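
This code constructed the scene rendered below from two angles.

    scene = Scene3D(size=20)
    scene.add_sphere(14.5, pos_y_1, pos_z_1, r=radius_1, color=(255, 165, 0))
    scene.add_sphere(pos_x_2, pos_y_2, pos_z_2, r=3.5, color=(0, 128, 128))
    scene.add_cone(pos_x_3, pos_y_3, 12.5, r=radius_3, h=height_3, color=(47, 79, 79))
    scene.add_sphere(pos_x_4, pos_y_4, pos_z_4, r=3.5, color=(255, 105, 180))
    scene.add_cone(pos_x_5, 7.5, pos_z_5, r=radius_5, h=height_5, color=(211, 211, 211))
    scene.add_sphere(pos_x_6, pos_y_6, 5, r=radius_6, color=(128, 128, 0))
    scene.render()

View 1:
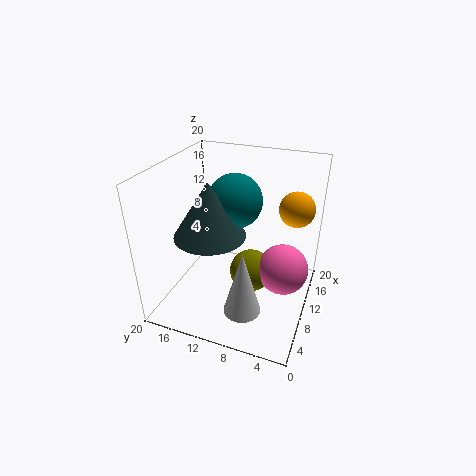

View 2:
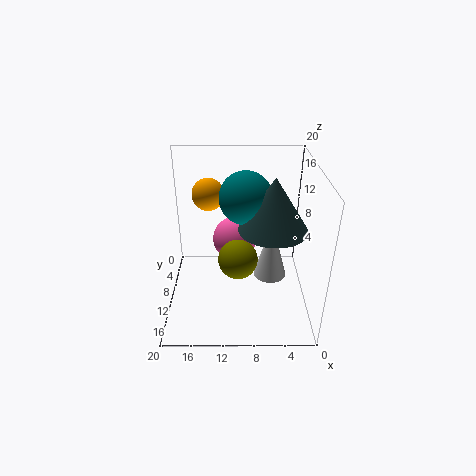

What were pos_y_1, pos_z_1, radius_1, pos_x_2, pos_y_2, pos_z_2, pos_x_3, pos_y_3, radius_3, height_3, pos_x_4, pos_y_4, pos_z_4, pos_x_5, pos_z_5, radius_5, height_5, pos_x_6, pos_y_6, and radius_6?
pos_y_1 = 3
pos_z_1 = 13.5
radius_1 = 2.5
pos_x_2 = 9
pos_y_2 = 10
pos_z_2 = 16
pos_x_3 = 5.5
pos_y_3 = 12
radius_3 = 4.5
height_3 = 7
pos_x_4 = 10.5
pos_y_4 = 3.5
pos_z_4 = 6
pos_x_5 = 5
pos_z_5 = 2
radius_5 = 2.5
height_5 = 9
pos_x_6 = 10
pos_y_6 = 8
radius_6 = 3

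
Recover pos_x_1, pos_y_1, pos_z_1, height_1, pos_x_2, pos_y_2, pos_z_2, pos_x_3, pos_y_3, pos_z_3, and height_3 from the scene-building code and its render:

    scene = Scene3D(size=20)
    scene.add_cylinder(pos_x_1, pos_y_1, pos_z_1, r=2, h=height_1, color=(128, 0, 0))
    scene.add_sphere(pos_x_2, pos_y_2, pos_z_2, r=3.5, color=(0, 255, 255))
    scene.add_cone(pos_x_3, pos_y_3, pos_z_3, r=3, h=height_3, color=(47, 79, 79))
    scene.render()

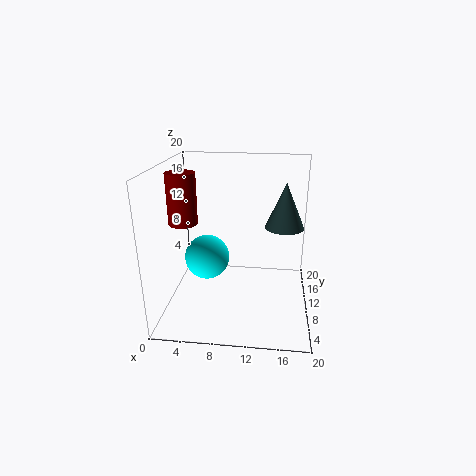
pos_x_1 = 2.5; pos_y_1 = 9.5; pos_z_1 = 12; height_1 = 7; pos_x_2 = 4.5; pos_y_2 = 14.5; pos_z_2 = 4.5; pos_x_3 = 16.5; pos_y_3 = 16; pos_z_3 = 9.5; height_3 = 7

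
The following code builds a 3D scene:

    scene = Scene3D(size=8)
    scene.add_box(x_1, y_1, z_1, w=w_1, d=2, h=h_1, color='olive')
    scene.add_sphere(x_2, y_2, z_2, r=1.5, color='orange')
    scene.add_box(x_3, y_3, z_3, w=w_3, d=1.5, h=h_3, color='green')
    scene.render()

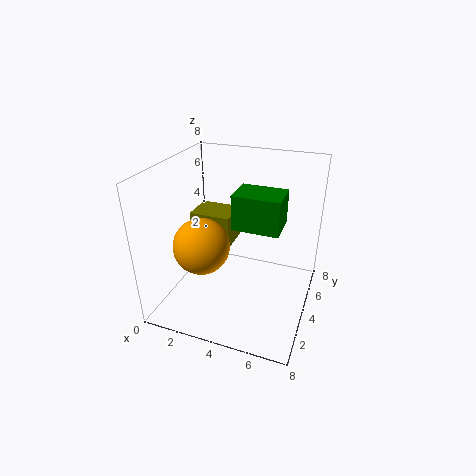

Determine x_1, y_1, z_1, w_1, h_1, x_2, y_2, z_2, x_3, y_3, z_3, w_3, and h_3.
x_1 = 0.5, y_1 = 5, z_1 = 2.5, w_1 = 2.5, h_1 = 2, x_2 = 2.5, y_2 = 2.5, z_2 = 4, x_3 = 5, y_3 = 0.5, z_3 = 6.5, w_3 = 2, h_3 = 1.5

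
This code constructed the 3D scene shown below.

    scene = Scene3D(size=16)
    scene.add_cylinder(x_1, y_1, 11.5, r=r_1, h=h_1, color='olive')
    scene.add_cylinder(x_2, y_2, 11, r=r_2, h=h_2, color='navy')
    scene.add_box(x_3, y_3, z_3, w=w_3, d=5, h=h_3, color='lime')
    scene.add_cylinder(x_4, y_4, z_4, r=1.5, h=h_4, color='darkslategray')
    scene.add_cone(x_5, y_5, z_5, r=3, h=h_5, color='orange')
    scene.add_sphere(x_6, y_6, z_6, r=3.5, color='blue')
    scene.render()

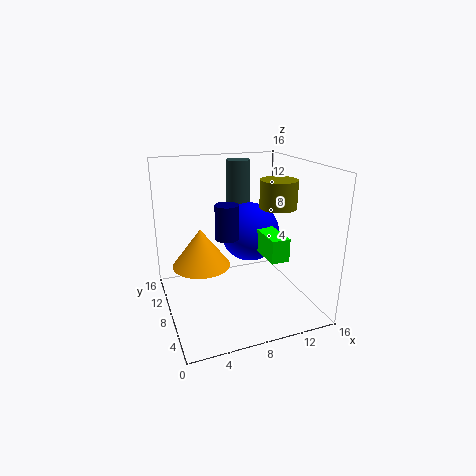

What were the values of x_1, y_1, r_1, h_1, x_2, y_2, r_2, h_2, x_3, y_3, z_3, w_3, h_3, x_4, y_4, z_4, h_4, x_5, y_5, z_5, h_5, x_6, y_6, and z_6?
x_1 = 12; y_1 = 6.5; r_1 = 2; h_1 = 3; x_2 = 4.5; y_2 = 1.5; r_2 = 1; h_2 = 3; x_3 = 10; y_3 = 3.5; z_3 = 6.5; w_3 = 2; h_3 = 2.5; x_4 = 10.5; y_4 = 14.5; z_4 = 7.5; h_4 = 8; x_5 = 3.5; y_5 = 7; z_5 = 6; h_5 = 4; x_6 = 10.5; y_6 = 10.5; z_6 = 7.5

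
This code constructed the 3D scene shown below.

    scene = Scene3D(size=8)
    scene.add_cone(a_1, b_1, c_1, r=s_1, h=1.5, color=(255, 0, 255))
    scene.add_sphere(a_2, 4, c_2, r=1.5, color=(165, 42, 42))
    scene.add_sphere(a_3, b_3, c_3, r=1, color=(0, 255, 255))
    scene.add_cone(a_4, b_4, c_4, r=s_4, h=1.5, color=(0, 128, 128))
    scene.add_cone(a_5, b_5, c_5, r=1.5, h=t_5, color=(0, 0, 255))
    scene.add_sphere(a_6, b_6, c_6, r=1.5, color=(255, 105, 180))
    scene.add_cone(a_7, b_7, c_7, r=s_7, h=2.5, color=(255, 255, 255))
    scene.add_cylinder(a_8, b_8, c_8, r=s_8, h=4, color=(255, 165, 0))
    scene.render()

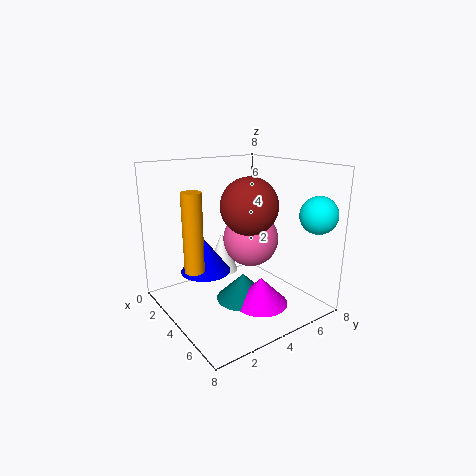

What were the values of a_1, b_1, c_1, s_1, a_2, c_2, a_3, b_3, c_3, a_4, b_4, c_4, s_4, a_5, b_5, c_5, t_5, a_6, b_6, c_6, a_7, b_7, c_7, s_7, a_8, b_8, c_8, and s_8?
a_1 = 5.5, b_1 = 4.5, c_1 = 0.5, s_1 = 1.5, a_2 = 5, c_2 = 6, a_3 = 7, b_3 = 7, c_3 = 5.5, a_4 = 4.5, b_4 = 4, c_4 = 0.5, s_4 = 1.5, a_5 = 2, b_5 = 3, c_5 = 1.5, t_5 = 2, a_6 = 4.5, b_6 = 4.5, c_6 = 4, a_7 = 1.5, b_7 = 4.5, c_7 = 1, s_7 = 1, a_8 = 4.5, b_8 = 1, c_8 = 3, s_8 = 0.5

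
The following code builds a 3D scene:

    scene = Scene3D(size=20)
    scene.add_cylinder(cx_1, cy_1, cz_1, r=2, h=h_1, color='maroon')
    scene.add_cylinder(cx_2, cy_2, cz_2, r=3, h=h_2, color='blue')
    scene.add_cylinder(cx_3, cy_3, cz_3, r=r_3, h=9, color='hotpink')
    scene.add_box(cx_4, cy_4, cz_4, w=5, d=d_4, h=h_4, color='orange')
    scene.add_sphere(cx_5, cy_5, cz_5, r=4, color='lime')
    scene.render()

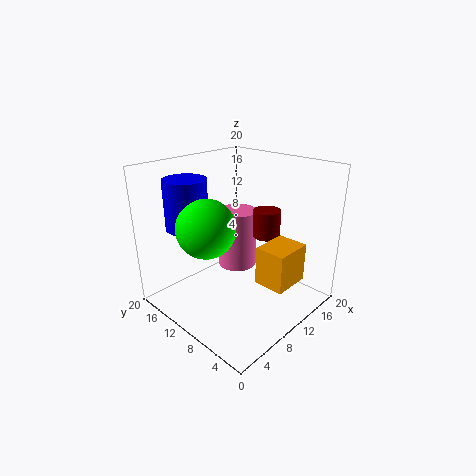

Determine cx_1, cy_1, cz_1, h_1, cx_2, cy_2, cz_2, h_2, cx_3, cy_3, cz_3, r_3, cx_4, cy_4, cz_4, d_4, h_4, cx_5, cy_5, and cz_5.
cx_1 = 15, cy_1 = 9, cz_1 = 9, h_1 = 4, cx_2 = 6, cy_2 = 16, cz_2 = 11, h_2 = 7, cx_3 = 14, cy_3 = 14, cz_3 = 3, r_3 = 3, cx_4 = 8, cy_4 = 1, cz_4 = 6, d_4 = 4, h_4 = 5, cx_5 = 6, cy_5 = 12, cz_5 = 12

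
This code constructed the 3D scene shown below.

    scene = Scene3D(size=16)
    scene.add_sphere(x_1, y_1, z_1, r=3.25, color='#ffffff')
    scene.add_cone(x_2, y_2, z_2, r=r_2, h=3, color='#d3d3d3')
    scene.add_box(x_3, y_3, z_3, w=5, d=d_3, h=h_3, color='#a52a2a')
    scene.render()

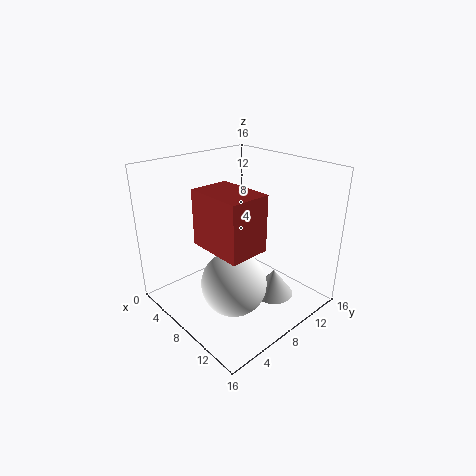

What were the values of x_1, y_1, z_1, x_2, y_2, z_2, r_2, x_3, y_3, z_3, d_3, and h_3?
x_1 = 11.5; y_1 = 4.25; z_1 = 5.5; x_2 = 11.75; y_2 = 10; z_2 = 1.75; r_2 = 2.25; x_3 = 11; y_3 = 0.25; z_3 = 11.25; d_3 = 3.5; h_3 = 4.75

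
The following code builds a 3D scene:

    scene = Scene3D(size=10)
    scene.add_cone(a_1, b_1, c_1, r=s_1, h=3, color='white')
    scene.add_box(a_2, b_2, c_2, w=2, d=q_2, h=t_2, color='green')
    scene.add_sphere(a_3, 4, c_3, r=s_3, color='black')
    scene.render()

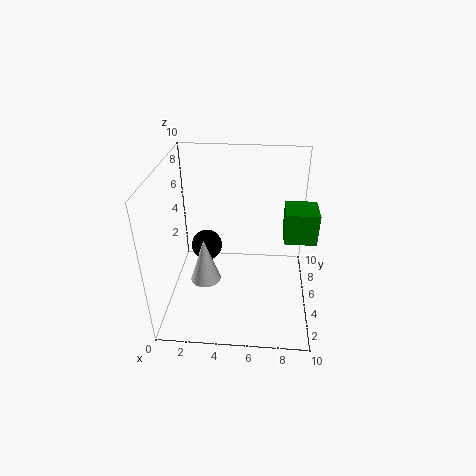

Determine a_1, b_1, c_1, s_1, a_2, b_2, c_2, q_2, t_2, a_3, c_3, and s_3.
a_1 = 3; b_1 = 3; c_1 = 3; s_1 = 1; a_2 = 8; b_2 = 3; c_2 = 6; q_2 = 2; t_2 = 2; a_3 = 3; c_3 = 5; s_3 = 1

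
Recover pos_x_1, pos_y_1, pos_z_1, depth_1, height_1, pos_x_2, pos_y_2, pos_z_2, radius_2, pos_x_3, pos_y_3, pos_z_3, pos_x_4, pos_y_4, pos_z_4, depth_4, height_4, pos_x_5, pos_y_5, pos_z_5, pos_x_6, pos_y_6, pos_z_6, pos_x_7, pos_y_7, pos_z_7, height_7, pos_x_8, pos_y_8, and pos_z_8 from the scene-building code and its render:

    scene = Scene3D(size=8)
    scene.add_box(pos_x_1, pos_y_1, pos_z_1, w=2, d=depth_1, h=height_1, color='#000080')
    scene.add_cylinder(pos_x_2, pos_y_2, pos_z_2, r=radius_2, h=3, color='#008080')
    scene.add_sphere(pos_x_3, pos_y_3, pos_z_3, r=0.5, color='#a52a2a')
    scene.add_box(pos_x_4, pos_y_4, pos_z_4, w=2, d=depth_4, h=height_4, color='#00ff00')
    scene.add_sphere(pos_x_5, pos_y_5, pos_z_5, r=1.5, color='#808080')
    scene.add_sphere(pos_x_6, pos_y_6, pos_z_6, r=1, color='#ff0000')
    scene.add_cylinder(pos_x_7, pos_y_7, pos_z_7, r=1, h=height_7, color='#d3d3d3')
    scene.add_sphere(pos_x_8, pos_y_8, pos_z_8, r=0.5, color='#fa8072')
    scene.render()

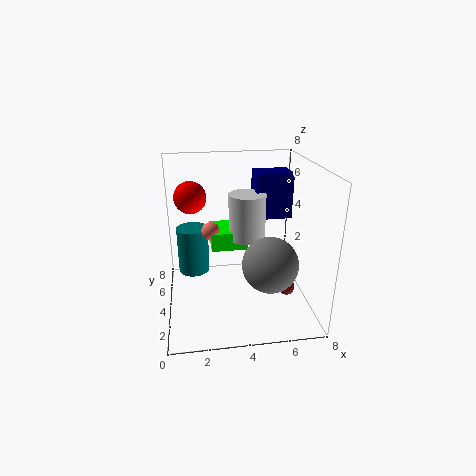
pos_x_1 = 5, pos_y_1 = 4, pos_z_1 = 5, depth_1 = 1.5, height_1 = 2.5, pos_x_2 = 1.5, pos_y_2 = 7, pos_z_2 = 0.5, radius_2 = 1, pos_x_3 = 7, pos_y_3 = 4, pos_z_3 = 0.5, pos_x_4 = 2.5, pos_y_4 = 3.5, pos_z_4 = 3.5, depth_4 = 2, height_4 = 1, pos_x_5 = 5.5, pos_y_5 = 2.5, pos_z_5 = 3, pos_x_6 = 1.5, pos_y_6 = 7, pos_z_6 = 5.5, pos_x_7 = 4.5, pos_y_7 = 4, pos_z_7 = 4, height_7 = 2.5, pos_x_8 = 2.5, pos_y_8 = 4, pos_z_8 = 4.5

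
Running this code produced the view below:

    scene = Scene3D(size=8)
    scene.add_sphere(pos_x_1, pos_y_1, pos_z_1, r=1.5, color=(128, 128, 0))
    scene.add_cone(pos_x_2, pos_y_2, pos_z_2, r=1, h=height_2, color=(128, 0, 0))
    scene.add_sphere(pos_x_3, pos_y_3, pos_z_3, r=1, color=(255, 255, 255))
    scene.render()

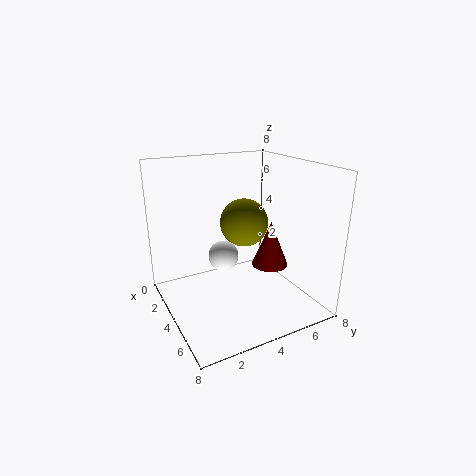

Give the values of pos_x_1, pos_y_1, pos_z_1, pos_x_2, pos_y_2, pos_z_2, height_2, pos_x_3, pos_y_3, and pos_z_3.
pos_x_1 = 2; pos_y_1 = 5.5; pos_z_1 = 4; pos_x_2 = 5; pos_y_2 = 5.5; pos_z_2 = 2.5; height_2 = 2.5; pos_x_3 = 1; pos_y_3 = 4.5; pos_z_3 = 1.5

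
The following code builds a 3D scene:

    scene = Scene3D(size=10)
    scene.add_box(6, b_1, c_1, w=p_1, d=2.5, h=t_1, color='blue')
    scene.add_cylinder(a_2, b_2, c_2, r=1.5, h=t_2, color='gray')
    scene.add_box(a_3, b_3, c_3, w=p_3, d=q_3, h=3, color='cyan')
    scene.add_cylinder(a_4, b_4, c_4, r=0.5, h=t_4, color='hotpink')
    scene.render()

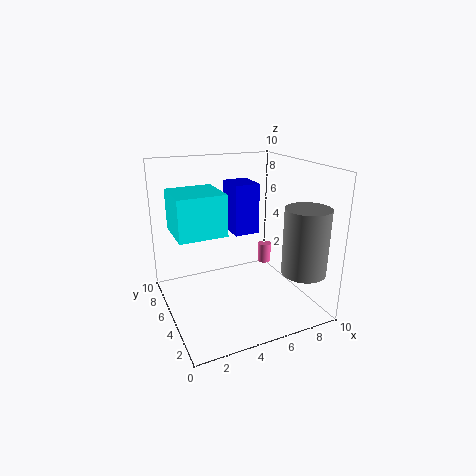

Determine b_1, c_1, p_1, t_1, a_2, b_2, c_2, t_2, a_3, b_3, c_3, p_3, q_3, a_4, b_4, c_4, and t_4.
b_1 = 7.5
c_1 = 4
p_1 = 2
t_1 = 4
a_2 = 8.5
b_2 = 2
c_2 = 3
t_2 = 4.5
a_3 = 1
b_3 = 5.5
c_3 = 5
p_3 = 3.5
q_3 = 3.5
a_4 = 8
b_4 = 6.5
c_4 = 2
t_4 = 1.5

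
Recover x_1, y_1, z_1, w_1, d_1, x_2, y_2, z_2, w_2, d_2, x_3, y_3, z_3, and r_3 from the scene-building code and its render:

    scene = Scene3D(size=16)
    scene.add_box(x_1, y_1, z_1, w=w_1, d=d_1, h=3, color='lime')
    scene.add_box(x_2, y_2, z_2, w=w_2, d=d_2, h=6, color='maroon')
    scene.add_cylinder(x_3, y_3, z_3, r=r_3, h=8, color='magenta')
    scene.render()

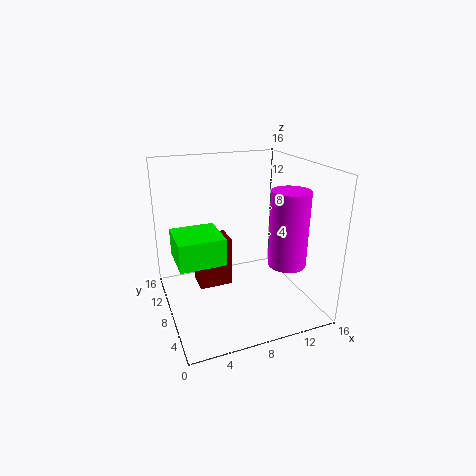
x_1 = 1, y_1 = 6, z_1 = 6, w_1 = 5, d_1 = 5, x_2 = 4, y_2 = 10, z_2 = 1, w_2 = 4, d_2 = 3, x_3 = 12, y_3 = 4, z_3 = 6, r_3 = 2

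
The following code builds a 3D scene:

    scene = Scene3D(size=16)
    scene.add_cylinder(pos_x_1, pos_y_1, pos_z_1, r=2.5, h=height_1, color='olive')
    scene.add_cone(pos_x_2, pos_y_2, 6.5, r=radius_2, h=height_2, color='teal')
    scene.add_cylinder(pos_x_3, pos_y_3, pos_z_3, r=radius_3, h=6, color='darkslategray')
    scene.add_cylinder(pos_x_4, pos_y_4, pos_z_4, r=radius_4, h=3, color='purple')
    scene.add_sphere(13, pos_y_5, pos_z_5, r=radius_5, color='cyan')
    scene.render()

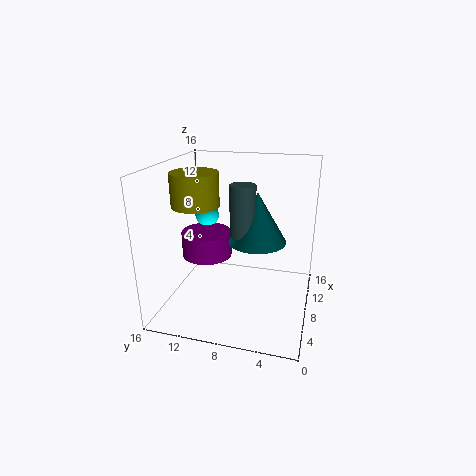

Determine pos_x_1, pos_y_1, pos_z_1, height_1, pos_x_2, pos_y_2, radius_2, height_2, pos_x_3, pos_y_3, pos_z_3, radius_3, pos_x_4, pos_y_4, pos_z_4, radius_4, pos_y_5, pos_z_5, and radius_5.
pos_x_1 = 6; pos_y_1 = 12; pos_z_1 = 12; height_1 = 3.5; pos_x_2 = 11; pos_y_2 = 6.5; radius_2 = 3.5; height_2 = 6; pos_x_3 = 10; pos_y_3 = 8; pos_z_3 = 7.5; radius_3 = 1.5; pos_x_4 = 10; pos_y_4 = 12.5; pos_z_4 = 4.5; radius_4 = 3; pos_y_5 = 13.5; pos_z_5 = 8.5; radius_5 = 1.5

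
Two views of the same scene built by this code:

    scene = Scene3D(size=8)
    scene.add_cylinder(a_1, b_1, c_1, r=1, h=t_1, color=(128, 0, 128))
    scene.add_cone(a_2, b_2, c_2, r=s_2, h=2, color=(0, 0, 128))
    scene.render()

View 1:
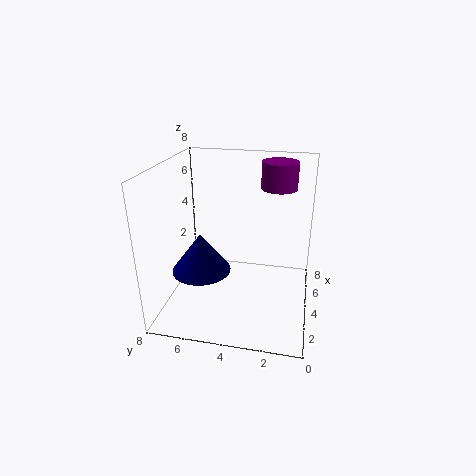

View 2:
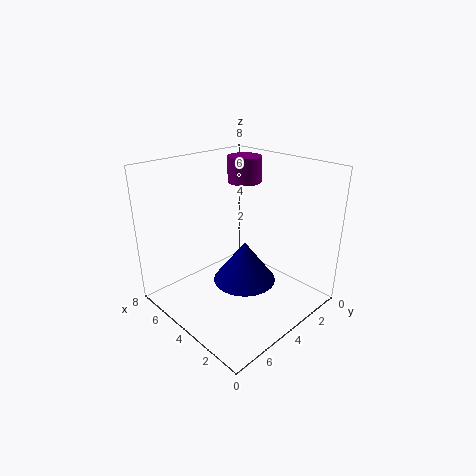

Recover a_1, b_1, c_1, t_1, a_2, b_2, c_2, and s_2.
a_1 = 5.5, b_1 = 2, c_1 = 6.5, t_1 = 1.5, a_2 = 2, b_2 = 5.5, c_2 = 3, s_2 = 1.5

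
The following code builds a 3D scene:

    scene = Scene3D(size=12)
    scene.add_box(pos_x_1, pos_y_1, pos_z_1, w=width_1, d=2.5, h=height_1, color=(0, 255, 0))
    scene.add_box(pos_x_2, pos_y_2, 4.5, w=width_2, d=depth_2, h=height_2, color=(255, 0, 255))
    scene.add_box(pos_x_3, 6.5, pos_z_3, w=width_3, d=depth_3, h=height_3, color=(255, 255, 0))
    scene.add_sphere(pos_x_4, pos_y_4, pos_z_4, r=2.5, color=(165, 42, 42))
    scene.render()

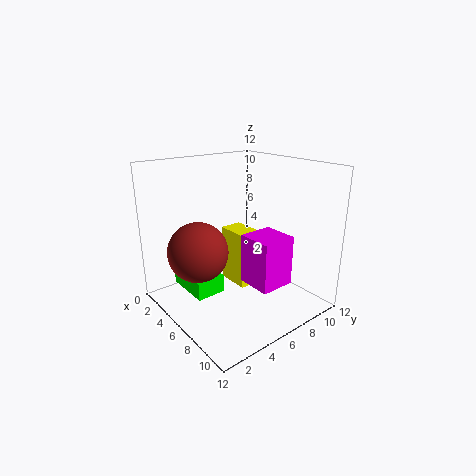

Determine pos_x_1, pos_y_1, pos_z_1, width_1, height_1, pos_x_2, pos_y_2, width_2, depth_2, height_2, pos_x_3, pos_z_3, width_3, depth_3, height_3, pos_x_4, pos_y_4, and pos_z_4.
pos_x_1 = 2; pos_y_1 = 2; pos_z_1 = 1.5; width_1 = 4; height_1 = 1.5; pos_x_2 = 9.5; pos_y_2 = 3.5; width_2 = 2.5; depth_2 = 2.5; height_2 = 3.5; pos_x_3 = 3; pos_z_3 = 1; width_3 = 3; depth_3 = 2; height_3 = 5; pos_x_4 = 4.5; pos_y_4 = 3; pos_z_4 = 5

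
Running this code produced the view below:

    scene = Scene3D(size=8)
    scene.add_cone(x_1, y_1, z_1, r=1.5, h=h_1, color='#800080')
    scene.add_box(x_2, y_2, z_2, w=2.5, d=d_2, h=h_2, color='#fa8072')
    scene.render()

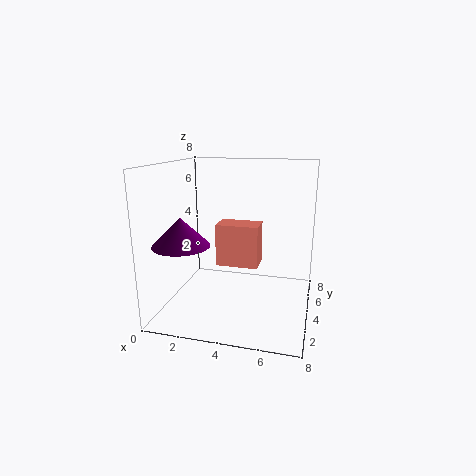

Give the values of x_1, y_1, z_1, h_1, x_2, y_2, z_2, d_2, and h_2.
x_1 = 1.5, y_1 = 2, z_1 = 4, h_1 = 1.5, x_2 = 2.5, y_2 = 4.5, z_2 = 2, d_2 = 1.5, h_2 = 2.5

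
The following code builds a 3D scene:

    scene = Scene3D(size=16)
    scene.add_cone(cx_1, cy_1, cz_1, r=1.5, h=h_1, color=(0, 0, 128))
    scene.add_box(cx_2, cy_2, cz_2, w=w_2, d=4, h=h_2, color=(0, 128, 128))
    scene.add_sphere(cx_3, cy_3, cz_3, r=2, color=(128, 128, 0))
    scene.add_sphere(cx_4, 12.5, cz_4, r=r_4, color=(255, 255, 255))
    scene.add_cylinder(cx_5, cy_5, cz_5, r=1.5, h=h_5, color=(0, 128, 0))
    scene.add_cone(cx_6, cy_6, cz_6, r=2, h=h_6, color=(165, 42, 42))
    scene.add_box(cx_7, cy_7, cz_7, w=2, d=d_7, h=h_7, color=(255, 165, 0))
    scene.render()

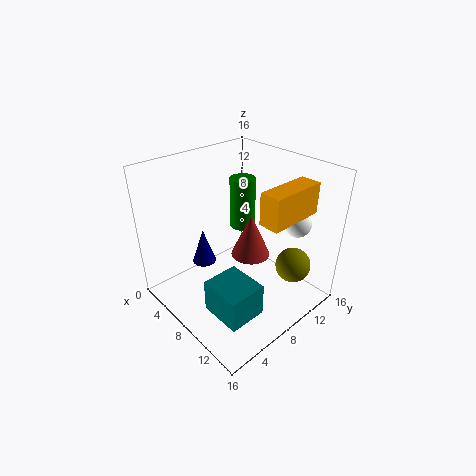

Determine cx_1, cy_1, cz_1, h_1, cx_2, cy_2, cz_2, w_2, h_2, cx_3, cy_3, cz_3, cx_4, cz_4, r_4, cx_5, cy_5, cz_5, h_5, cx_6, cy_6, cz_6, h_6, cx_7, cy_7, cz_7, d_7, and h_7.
cx_1 = 2, cy_1 = 7.5, cz_1 = 2, h_1 = 4.5, cx_2 = 9.5, cy_2 = 2, cz_2 = 2.5, w_2 = 4.5, h_2 = 3.5, cx_3 = 12.5, cy_3 = 12.5, cz_3 = 4.5, cx_4 = 12.5, cz_4 = 10, r_4 = 1.5, cx_5 = 5.5, cy_5 = 11, cz_5 = 7.5, h_5 = 6, cx_6 = 10.5, cy_6 = 7.5, cz_6 = 7.5, h_6 = 4.5, cx_7 = 13.5, cy_7 = 5.5, cz_7 = 13, d_7 = 5.5, h_7 = 3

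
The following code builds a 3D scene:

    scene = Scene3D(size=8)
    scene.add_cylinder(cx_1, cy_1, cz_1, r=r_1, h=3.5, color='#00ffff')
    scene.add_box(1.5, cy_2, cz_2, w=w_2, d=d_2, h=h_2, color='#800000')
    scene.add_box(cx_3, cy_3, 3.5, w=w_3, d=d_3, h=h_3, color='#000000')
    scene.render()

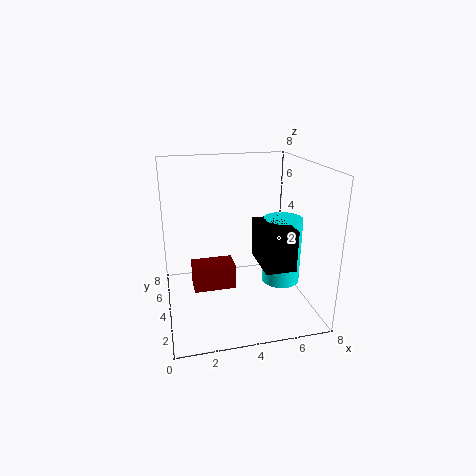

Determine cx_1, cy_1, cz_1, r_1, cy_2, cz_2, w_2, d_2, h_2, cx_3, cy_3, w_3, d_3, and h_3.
cx_1 = 6
cy_1 = 2.5
cz_1 = 2
r_1 = 1
cy_2 = 4.5
cz_2 = 0.5
w_2 = 2.5
d_2 = 1.5
h_2 = 1.5
cx_3 = 4.5
cy_3 = 0.5
w_3 = 1.5
d_3 = 2.5
h_3 = 2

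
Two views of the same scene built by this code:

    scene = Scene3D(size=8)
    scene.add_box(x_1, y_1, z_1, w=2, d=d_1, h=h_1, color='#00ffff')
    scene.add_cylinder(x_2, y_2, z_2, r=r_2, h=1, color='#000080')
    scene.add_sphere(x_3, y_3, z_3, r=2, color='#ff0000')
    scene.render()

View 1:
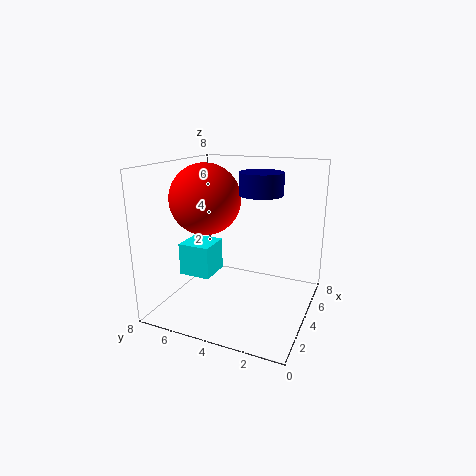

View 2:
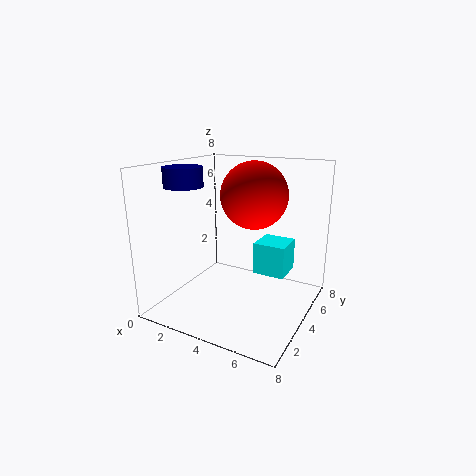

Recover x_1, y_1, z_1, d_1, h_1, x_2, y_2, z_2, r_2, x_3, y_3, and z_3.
x_1 = 4, y_1 = 6, z_1 = 1, d_1 = 2, h_1 = 2, x_2 = 2, y_2 = 2, z_2 = 7, r_2 = 1, x_3 = 4, y_3 = 6, z_3 = 6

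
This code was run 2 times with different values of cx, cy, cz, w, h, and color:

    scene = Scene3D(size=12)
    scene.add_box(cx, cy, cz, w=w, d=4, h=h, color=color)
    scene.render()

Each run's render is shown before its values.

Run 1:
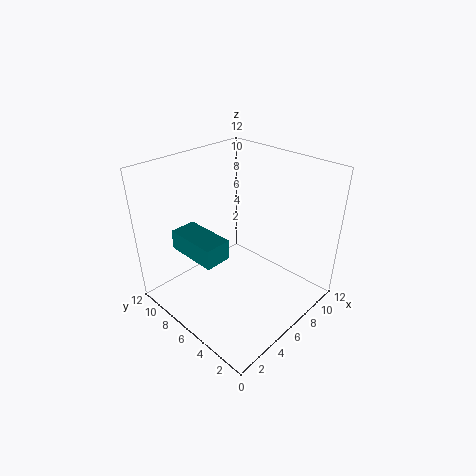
cx = 1, cy = 4, cz = 6.5, w = 2, h = 1.5, color = 'teal'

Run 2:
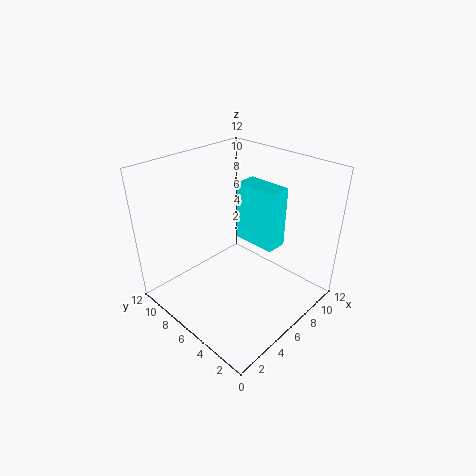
cx = 8.5, cy = 4.5, cz = 4, w = 2, h = 5.5, color = 'cyan'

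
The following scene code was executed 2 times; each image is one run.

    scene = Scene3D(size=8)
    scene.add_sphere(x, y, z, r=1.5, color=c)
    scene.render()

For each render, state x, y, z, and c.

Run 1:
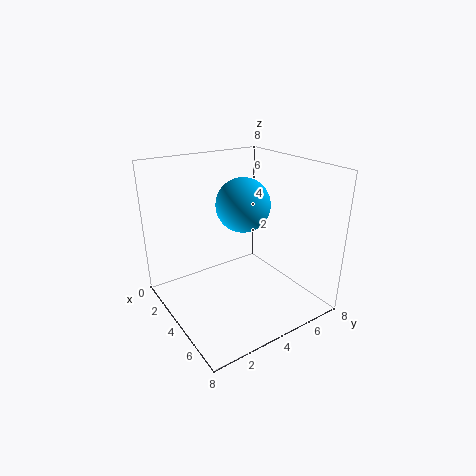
x = 3.75, y = 4.5, z = 5.75, c = 'deepskyblue'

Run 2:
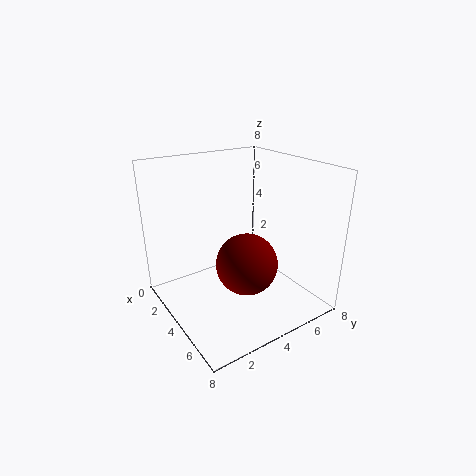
x = 6.25, y = 3, z = 3.75, c = 'maroon'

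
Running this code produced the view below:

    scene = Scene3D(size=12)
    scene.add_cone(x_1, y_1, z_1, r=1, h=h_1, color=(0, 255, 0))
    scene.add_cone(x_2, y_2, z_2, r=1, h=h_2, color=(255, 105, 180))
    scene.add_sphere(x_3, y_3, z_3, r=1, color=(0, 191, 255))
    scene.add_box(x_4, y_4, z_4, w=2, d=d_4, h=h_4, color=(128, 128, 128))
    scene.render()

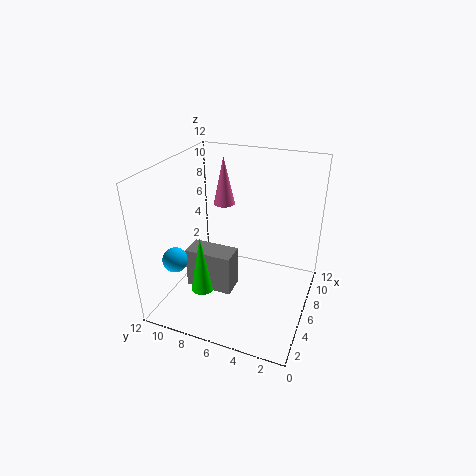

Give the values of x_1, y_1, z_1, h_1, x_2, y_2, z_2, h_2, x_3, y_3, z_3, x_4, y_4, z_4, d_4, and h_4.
x_1 = 4, y_1 = 8.5, z_1 = 1.5, h_1 = 5, x_2 = 10, y_2 = 9, z_2 = 7, h_2 = 4.5, x_3 = 2.5, y_3 = 10, z_3 = 5, x_4 = 4, y_4 = 6, z_4 = 1.5, d_4 = 4, h_4 = 3.5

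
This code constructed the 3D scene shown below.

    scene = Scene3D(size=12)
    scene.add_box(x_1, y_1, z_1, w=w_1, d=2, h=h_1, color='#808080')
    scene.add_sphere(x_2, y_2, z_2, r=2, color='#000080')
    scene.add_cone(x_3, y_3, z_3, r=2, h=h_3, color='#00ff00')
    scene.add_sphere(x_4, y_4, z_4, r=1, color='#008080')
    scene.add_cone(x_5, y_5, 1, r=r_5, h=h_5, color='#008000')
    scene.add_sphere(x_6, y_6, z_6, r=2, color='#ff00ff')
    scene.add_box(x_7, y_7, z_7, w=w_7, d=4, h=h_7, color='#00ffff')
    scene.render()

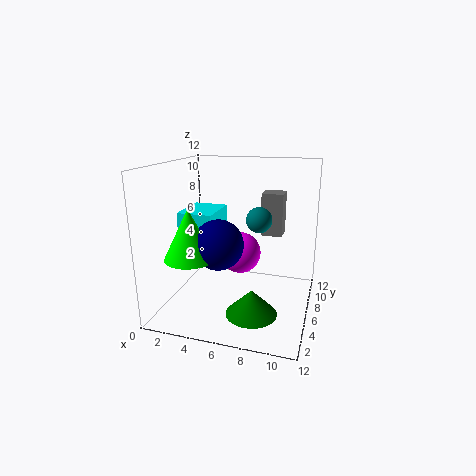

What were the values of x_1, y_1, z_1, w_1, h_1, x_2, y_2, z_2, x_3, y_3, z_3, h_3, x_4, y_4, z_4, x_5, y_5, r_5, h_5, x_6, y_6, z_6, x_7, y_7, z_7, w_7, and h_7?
x_1 = 7
y_1 = 10
z_1 = 5
w_1 = 2
h_1 = 4
x_2 = 5
y_2 = 4
z_2 = 6
x_3 = 3
y_3 = 3
z_3 = 5
h_3 = 4
x_4 = 8
y_4 = 5
z_4 = 8
x_5 = 8
y_5 = 3
r_5 = 2
h_5 = 2
x_6 = 5
y_6 = 10
z_6 = 3
x_7 = 1
y_7 = 5
z_7 = 6
w_7 = 3
h_7 = 2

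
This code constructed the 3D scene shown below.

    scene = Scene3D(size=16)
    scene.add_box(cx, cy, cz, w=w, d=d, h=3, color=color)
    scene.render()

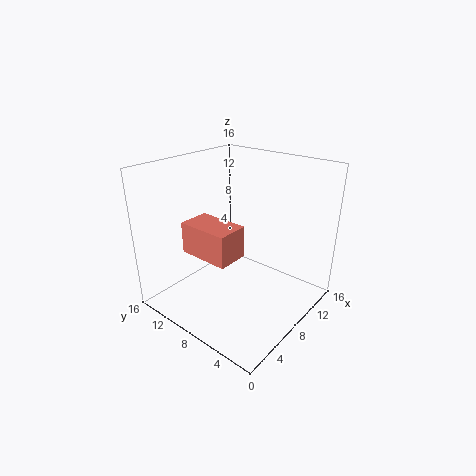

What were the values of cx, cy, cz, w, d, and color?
cx = 1, cy = 4, cz = 9, w = 3, d = 5, color = 'salmon'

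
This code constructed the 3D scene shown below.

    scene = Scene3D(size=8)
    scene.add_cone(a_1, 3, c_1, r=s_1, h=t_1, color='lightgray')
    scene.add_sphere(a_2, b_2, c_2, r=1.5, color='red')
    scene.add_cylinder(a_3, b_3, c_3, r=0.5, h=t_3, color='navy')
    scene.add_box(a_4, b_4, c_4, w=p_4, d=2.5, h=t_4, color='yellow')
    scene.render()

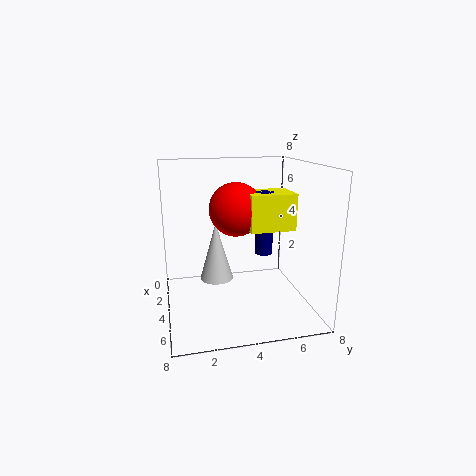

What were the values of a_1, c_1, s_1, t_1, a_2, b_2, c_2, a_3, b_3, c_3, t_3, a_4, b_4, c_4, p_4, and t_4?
a_1 = 2.5, c_1 = 1, s_1 = 1, t_1 = 3.5, a_2 = 3.5, b_2 = 4, c_2 = 5.5, a_3 = 4, b_3 = 5.5, c_3 = 3, t_3 = 3.5, a_4 = 3, b_4 = 4.5, c_4 = 4.5, p_4 = 2, t_4 = 2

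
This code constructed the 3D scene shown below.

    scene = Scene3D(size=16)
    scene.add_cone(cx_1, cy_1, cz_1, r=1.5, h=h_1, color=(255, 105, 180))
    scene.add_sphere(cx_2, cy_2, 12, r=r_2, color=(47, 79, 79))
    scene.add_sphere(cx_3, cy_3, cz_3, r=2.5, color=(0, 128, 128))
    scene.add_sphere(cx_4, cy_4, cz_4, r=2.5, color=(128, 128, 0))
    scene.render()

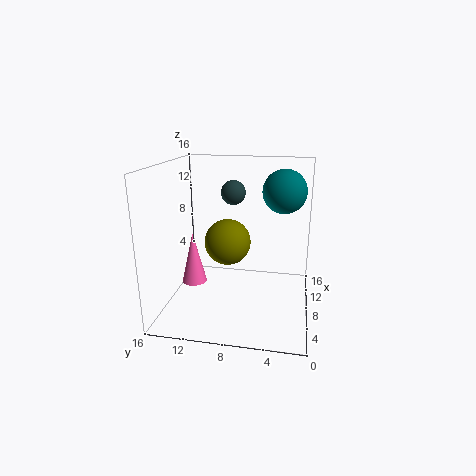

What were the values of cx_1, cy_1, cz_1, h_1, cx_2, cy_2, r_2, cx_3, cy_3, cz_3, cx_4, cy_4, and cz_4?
cx_1 = 9.25, cy_1 = 13.75, cz_1 = 1.5, h_1 = 6.25, cx_2 = 12.75, cy_2 = 9.5, r_2 = 1.5, cx_3 = 11, cy_3 = 3.25, cz_3 = 12.75, cx_4 = 7.25, cy_4 = 9, cz_4 = 7.75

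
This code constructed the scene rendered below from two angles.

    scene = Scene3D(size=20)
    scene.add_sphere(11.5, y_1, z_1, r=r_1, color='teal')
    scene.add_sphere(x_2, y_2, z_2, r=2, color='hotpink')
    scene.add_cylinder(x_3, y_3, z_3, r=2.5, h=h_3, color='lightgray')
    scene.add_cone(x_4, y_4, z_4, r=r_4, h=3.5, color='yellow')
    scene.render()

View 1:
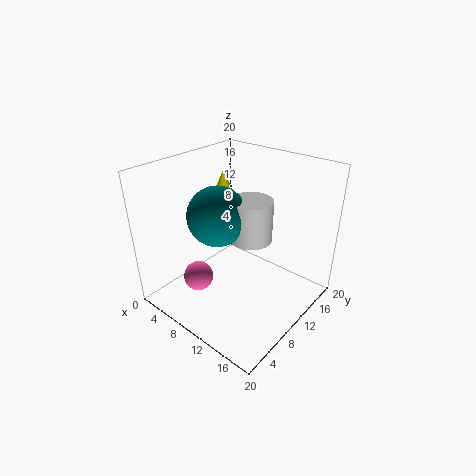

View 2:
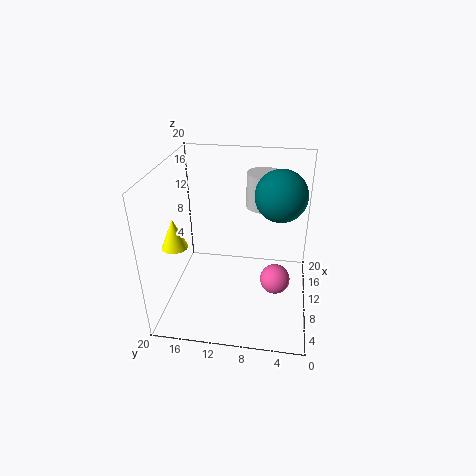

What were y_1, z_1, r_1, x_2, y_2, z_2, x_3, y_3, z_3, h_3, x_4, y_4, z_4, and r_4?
y_1 = 4.5
z_1 = 16
r_1 = 3.5
x_2 = 7.5
y_2 = 4.5
z_2 = 5.5
x_3 = 14.5
y_3 = 7
z_3 = 13
h_3 = 5
x_4 = 2
y_4 = 16
z_4 = 13
r_4 = 1.5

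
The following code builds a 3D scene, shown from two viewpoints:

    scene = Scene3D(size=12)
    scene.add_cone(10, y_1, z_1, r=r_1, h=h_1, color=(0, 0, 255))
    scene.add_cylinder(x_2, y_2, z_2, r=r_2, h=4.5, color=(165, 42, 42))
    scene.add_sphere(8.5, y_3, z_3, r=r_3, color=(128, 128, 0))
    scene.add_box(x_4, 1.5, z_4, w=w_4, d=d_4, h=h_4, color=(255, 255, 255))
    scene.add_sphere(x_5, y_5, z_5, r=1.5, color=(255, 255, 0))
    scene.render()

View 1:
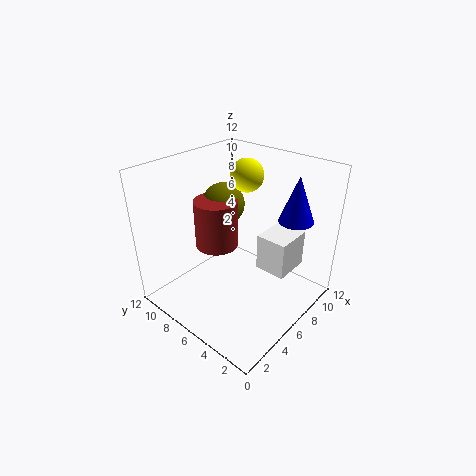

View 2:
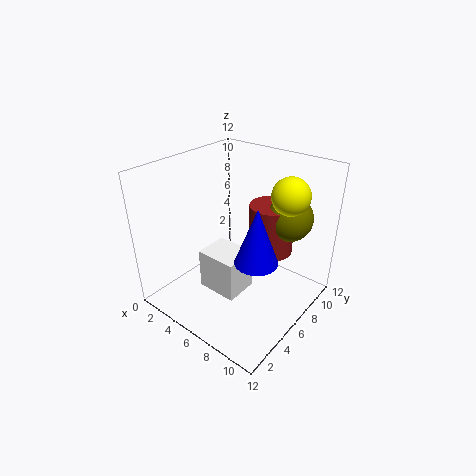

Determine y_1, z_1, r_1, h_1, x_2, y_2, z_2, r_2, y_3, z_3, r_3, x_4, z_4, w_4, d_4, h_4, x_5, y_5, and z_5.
y_1 = 3
z_1 = 7
r_1 = 1.5
h_1 = 4
x_2 = 7
y_2 = 9.5
z_2 = 3.5
r_2 = 2
y_3 = 10
z_3 = 7
r_3 = 2
x_4 = 6
z_4 = 4
w_4 = 3
d_4 = 2.5
h_4 = 3
x_5 = 9.5
y_5 = 8
z_5 = 10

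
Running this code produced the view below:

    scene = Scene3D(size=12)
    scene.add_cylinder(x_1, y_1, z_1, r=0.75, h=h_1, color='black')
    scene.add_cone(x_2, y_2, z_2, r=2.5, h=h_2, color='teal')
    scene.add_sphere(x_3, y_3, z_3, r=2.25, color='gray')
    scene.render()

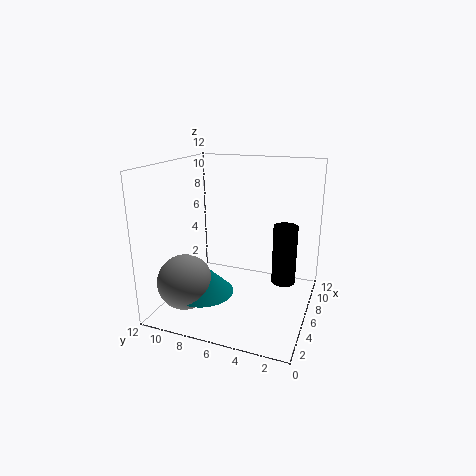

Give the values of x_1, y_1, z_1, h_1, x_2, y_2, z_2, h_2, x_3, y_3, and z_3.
x_1 = 1, y_1 = 1, z_1 = 5.5, h_1 = 3.75, x_2 = 3.75, y_2 = 8.25, z_2 = 1.75, h_2 = 2.5, x_3 = 3, y_3 = 9.5, z_3 = 2.75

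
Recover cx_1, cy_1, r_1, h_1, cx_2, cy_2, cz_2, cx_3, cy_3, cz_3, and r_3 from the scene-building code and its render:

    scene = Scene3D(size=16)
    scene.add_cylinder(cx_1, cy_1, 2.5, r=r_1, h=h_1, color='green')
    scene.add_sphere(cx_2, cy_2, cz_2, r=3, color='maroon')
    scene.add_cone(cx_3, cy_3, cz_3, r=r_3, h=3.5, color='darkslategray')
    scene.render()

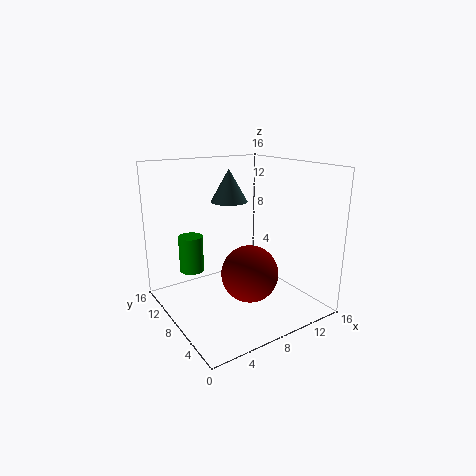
cx_1 = 5, cy_1 = 14, r_1 = 1.5, h_1 = 4.5, cx_2 = 7.5, cy_2 = 5, cz_2 = 5, cx_3 = 7.5, cy_3 = 9, cz_3 = 12, r_3 = 2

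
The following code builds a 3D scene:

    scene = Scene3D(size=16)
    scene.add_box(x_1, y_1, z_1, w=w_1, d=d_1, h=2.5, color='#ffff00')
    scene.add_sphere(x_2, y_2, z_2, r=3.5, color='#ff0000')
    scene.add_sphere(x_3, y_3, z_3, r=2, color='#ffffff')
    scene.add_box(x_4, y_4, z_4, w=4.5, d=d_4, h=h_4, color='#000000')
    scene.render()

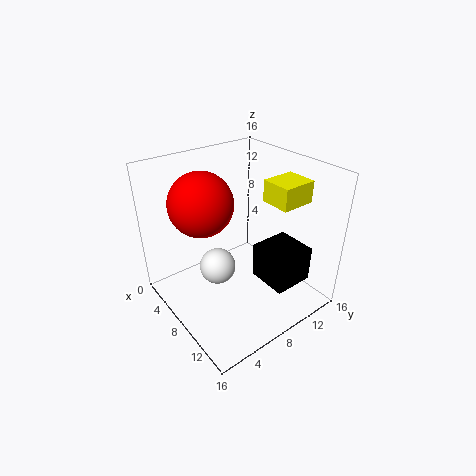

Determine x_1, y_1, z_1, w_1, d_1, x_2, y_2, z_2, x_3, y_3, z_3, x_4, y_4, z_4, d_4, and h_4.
x_1 = 8, y_1 = 11.5, z_1 = 11.5, w_1 = 3.5, d_1 = 4, x_2 = 5.5, y_2 = 5, z_2 = 12, x_3 = 7.5, y_3 = 5.5, z_3 = 5, x_4 = 9.5, y_4 = 9, z_4 = 3.5, d_4 = 4.5, h_4 = 4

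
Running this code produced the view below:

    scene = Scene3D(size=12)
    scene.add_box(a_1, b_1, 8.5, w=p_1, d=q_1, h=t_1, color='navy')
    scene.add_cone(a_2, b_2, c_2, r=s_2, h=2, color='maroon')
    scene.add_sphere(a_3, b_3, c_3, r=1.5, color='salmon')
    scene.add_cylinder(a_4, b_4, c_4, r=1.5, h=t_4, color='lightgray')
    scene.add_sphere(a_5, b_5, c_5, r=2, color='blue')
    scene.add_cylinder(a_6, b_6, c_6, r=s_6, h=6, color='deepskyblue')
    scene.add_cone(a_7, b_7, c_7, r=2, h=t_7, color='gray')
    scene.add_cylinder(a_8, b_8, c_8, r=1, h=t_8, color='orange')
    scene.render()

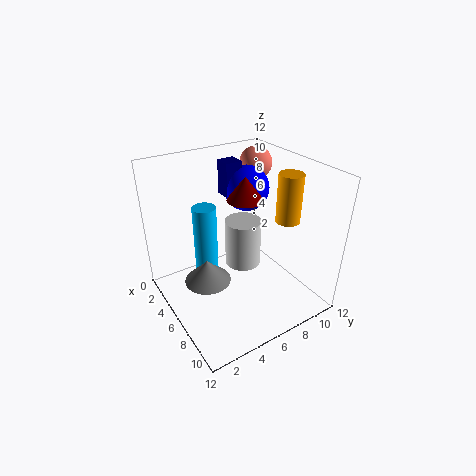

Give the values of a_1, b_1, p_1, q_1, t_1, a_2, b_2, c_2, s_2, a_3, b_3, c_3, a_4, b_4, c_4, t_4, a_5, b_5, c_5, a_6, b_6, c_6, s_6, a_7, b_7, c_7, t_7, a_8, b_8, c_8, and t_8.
a_1 = 2, b_1 = 6.5, p_1 = 1.5, q_1 = 1.5, t_1 = 3, a_2 = 5.5, b_2 = 7, c_2 = 9, s_2 = 1.5, a_3 = 2, b_3 = 10.5, c_3 = 10.5, a_4 = 6, b_4 = 6.5, c_4 = 3.5, t_4 = 4, a_5 = 3.5, b_5 = 8.5, c_5 = 9, a_6 = 4, b_6 = 4, c_6 = 2.5, s_6 = 1, a_7 = 5, b_7 = 3.5, c_7 = 2, t_7 = 2, a_8 = 8, b_8 = 9.5, c_8 = 7.5, t_8 = 4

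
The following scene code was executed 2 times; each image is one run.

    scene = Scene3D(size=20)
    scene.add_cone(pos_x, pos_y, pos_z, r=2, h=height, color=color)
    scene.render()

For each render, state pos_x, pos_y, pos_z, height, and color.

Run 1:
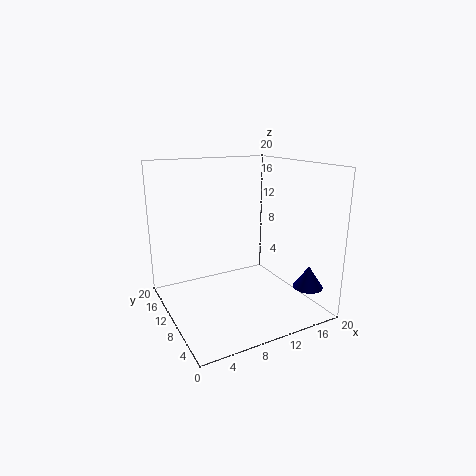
pos_x = 17; pos_y = 3; pos_z = 4; height = 3; color = 'navy'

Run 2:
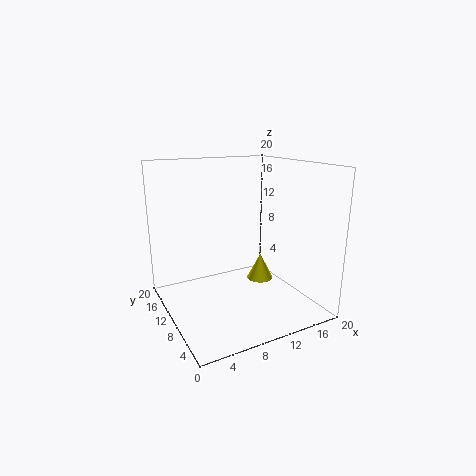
pos_x = 15; pos_y = 12; pos_z = 2; height = 4; color = 'yellow'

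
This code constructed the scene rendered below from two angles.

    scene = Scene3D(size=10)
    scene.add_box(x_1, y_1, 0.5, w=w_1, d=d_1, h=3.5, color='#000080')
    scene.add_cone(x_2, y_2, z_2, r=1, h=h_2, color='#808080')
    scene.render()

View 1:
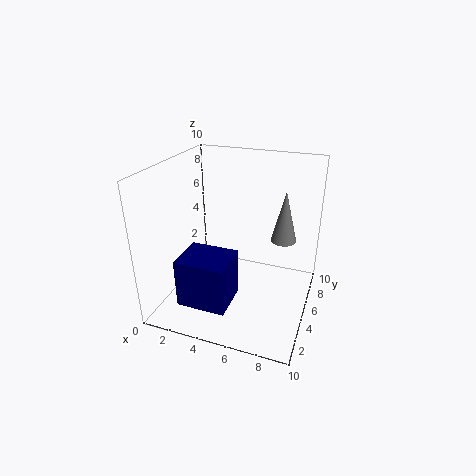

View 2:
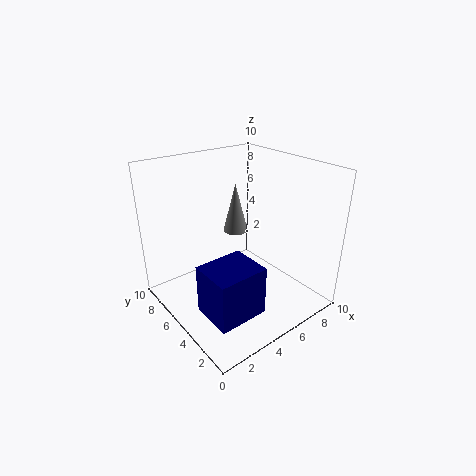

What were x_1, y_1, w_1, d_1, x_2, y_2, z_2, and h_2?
x_1 = 1.5; y_1 = 2; w_1 = 3.5; d_1 = 3; x_2 = 7.5; y_2 = 8.5; z_2 = 3.5; h_2 = 4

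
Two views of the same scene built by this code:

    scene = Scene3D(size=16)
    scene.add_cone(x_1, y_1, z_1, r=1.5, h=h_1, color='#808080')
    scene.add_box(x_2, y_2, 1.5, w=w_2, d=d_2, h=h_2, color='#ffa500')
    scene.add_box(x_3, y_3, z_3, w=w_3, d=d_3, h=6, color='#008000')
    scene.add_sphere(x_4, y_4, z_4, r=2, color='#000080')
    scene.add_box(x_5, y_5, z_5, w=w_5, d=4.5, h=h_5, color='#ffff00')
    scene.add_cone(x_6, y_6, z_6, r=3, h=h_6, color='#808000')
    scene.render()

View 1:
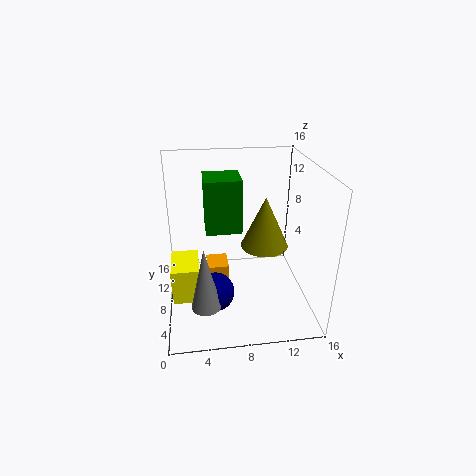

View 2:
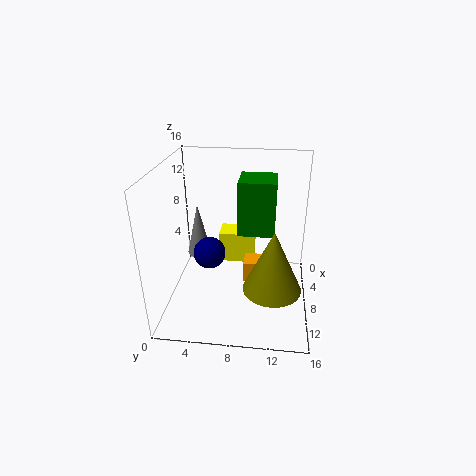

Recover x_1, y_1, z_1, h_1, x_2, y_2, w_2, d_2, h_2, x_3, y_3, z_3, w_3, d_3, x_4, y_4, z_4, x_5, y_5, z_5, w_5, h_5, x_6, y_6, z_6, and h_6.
x_1 = 4
y_1 = 2.5
z_1 = 3.5
h_1 = 6.5
x_2 = 4.5
y_2 = 8.5
w_2 = 2.5
d_2 = 3
h_2 = 2.5
x_3 = 4.5
y_3 = 8
z_3 = 8.5
w_3 = 4
d_3 = 4
x_4 = 5
y_4 = 4
z_4 = 4
x_5 = 0.5
y_5 = 5
z_5 = 2
w_5 = 3
h_5 = 4
x_6 = 12
y_6 = 12
z_6 = 4.5
h_6 = 6.5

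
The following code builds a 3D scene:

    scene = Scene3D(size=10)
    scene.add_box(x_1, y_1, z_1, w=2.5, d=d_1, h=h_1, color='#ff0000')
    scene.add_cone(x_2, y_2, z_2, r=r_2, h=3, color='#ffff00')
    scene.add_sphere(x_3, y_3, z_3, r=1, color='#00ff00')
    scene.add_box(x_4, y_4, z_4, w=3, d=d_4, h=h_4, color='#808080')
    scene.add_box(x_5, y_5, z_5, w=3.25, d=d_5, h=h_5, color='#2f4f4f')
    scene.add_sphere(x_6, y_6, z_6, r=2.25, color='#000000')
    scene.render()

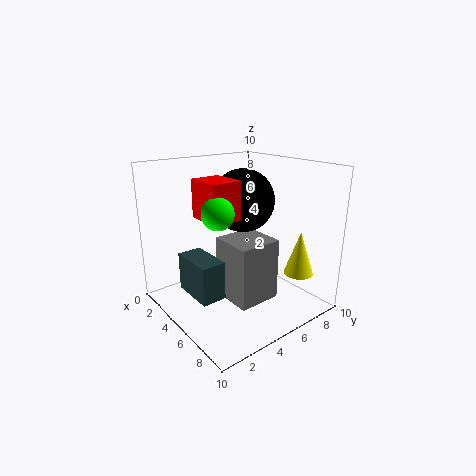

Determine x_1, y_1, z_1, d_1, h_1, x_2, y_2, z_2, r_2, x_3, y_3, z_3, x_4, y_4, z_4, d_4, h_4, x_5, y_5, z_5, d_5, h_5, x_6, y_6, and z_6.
x_1 = 3.75, y_1 = 2.25, z_1 = 6.75, d_1 = 2, h_1 = 2.5, x_2 = 8.25, y_2 = 7.75, z_2 = 2.75, r_2 = 1, x_3 = 6.25, y_3 = 2.5, z_3 = 7.5, x_4 = 4.5, y_4 = 3.5, z_4 = 1, d_4 = 3, h_4 = 4.25, x_5 = 2.25, y_5 = 1.75, z_5 = 1, d_5 = 1.75, h_5 = 2.75, x_6 = 4, y_6 = 6.25, z_6 = 7.25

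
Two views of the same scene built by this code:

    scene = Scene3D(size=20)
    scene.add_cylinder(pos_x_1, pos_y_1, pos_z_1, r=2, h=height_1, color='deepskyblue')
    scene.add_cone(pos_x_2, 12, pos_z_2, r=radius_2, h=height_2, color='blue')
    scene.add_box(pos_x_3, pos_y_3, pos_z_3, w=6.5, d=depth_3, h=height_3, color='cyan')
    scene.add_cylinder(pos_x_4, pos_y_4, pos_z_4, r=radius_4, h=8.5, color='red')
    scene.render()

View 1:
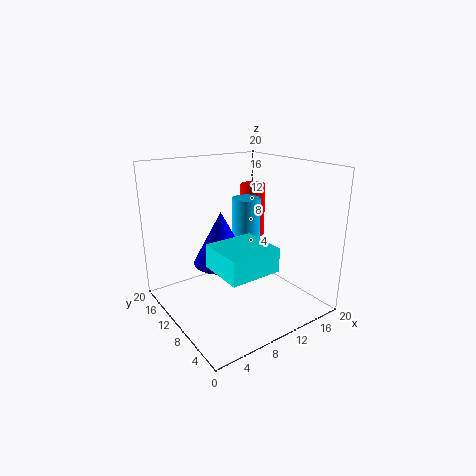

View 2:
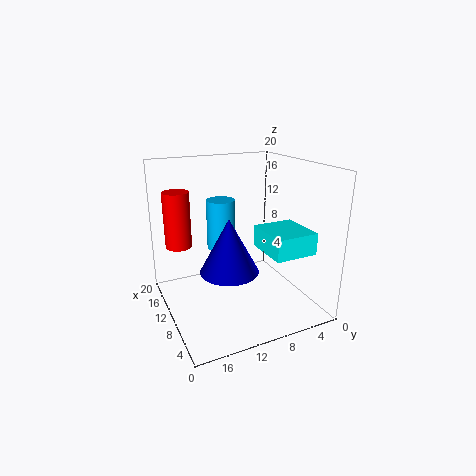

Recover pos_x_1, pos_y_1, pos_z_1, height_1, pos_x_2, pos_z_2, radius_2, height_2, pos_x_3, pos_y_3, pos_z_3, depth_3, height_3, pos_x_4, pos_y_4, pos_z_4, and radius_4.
pos_x_1 = 12.5; pos_y_1 = 11.5; pos_z_1 = 8; height_1 = 7; pos_x_2 = 8.5; pos_z_2 = 6; radius_2 = 4; height_2 = 7.5; pos_x_3 = 3.5; pos_y_3 = 1.5; pos_z_3 = 8.5; depth_3 = 6; height_3 = 3; pos_x_4 = 17.5; pos_y_4 = 16.5; pos_z_4 = 7; radius_4 = 2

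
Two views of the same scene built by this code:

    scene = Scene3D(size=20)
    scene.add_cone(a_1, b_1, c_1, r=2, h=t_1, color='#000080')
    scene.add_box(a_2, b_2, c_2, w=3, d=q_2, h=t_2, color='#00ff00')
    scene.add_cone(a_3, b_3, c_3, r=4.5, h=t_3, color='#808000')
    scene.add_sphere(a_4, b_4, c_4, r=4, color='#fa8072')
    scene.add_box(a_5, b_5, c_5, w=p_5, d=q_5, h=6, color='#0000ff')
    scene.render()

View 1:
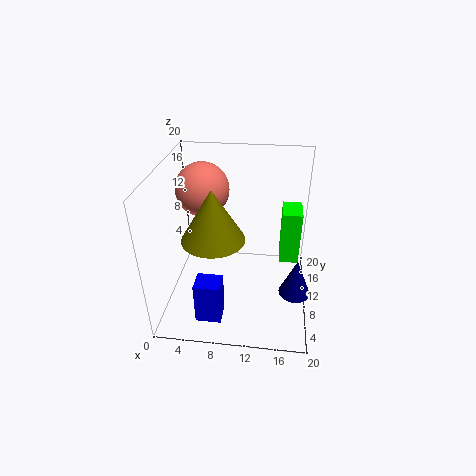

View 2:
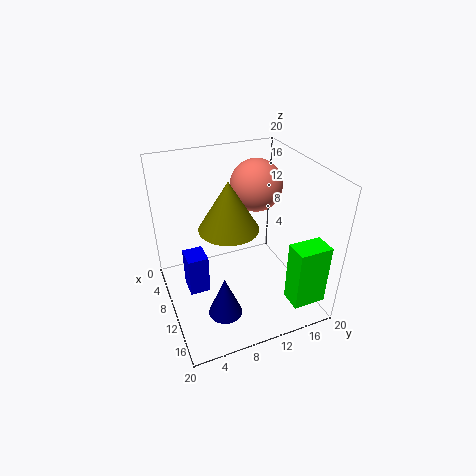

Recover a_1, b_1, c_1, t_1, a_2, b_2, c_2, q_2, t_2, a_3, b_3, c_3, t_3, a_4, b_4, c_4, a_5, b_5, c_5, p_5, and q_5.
a_1 = 18
b_1 = 5
c_1 = 5.5
t_1 = 5
a_2 = 16
b_2 = 14.5
c_2 = 3
q_2 = 4.5
t_2 = 8.5
a_3 = 6.5
b_3 = 10
c_3 = 9.5
t_3 = 7.5
a_4 = 4
b_4 = 15.5
c_4 = 14.5
a_5 = 5
b_5 = 3
c_5 = 0.5
p_5 = 3.5
q_5 = 3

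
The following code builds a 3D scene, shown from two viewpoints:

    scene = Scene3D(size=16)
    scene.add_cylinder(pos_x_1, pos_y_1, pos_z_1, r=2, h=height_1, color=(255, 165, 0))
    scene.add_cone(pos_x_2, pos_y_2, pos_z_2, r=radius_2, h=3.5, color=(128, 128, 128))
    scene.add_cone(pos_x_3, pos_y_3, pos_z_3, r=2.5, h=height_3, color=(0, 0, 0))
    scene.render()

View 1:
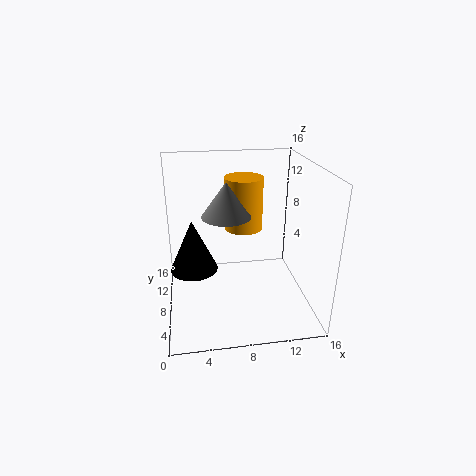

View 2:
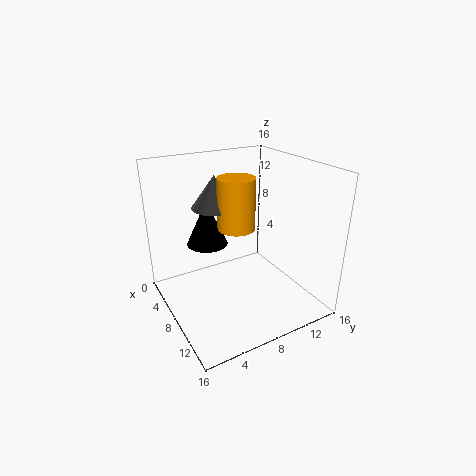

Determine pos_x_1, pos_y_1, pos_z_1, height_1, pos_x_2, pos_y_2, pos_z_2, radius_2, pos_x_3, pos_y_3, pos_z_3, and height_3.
pos_x_1 = 8.5, pos_y_1 = 7.5, pos_z_1 = 9.5, height_1 = 5.5, pos_x_2 = 6.5, pos_y_2 = 6, pos_z_2 = 11.5, radius_2 = 2.5, pos_x_3 = 3, pos_y_3 = 6.5, pos_z_3 = 5.5, height_3 = 5.5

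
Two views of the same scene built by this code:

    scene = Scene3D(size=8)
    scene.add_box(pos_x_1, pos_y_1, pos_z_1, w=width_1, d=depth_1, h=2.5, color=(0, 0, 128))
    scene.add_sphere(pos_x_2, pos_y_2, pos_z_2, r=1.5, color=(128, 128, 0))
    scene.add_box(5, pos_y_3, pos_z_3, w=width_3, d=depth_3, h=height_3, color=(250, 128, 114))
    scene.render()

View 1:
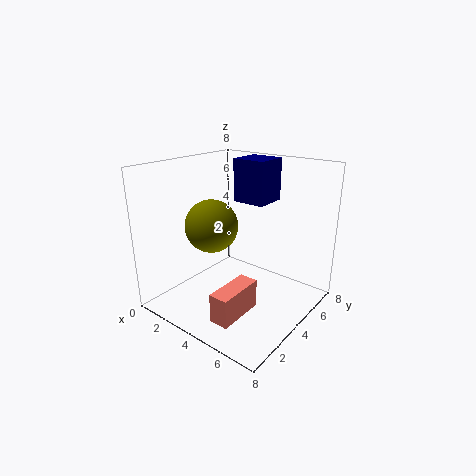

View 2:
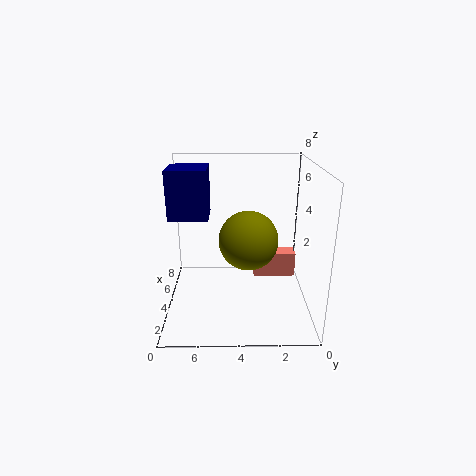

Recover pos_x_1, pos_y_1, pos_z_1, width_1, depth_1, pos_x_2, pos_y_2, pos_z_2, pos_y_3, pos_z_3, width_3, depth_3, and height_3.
pos_x_1 = 2.5, pos_y_1 = 5.5, pos_z_1 = 5.5, width_1 = 2, depth_1 = 2, pos_x_2 = 2.5, pos_y_2 = 3.5, pos_z_2 = 4.5, pos_y_3 = 0.5, pos_z_3 = 1, width_3 = 1, depth_3 = 2.5, height_3 = 1.5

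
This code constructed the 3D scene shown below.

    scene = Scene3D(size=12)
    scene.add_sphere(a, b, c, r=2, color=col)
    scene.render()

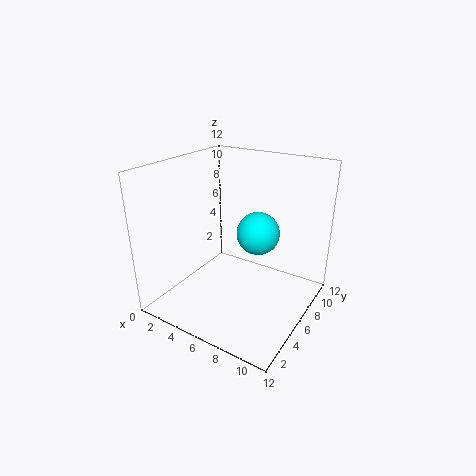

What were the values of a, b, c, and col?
a = 6
b = 9.5
c = 5
col = 'cyan'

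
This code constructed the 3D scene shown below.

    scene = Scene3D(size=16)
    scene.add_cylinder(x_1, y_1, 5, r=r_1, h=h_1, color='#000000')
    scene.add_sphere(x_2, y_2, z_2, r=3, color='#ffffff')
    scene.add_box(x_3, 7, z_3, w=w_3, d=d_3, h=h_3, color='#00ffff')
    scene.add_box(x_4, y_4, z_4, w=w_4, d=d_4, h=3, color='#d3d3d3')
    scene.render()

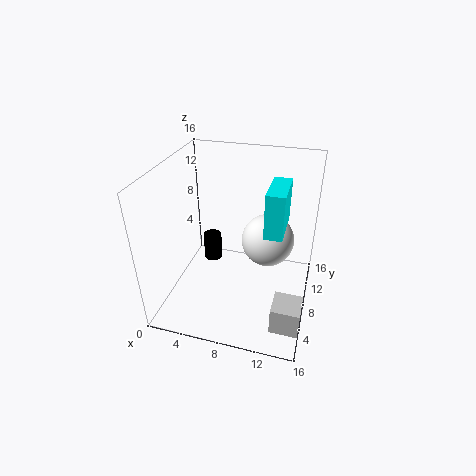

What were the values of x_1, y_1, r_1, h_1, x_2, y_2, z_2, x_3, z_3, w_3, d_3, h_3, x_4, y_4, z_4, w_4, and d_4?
x_1 = 5; y_1 = 8; r_1 = 1; h_1 = 3; x_2 = 11; y_2 = 10; z_2 = 7; x_3 = 11; z_3 = 9; w_3 = 2; d_3 = 5; h_3 = 5; x_4 = 13; y_4 = 2; z_4 = 1; w_4 = 3; d_4 = 3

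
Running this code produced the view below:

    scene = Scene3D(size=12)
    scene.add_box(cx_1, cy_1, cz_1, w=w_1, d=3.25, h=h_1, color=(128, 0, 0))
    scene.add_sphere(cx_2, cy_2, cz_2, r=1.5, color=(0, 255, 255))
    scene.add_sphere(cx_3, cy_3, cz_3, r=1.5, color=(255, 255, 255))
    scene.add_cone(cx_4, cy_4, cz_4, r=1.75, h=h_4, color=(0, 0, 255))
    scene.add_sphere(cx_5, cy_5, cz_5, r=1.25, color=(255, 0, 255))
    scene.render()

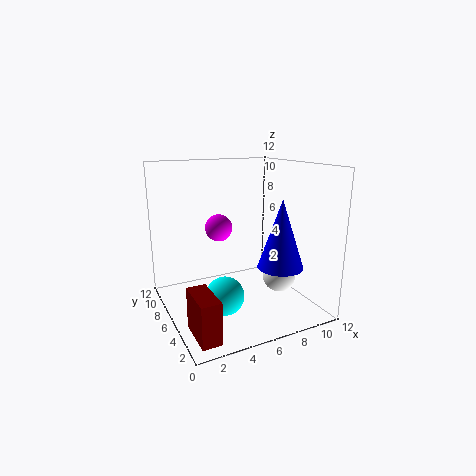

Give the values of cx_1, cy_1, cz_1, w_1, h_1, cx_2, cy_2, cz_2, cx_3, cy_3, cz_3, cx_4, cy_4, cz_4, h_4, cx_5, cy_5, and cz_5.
cx_1 = 0.75, cy_1 = 0.75, cz_1 = 0.25, w_1 = 1.5, h_1 = 3.25, cx_2 = 3.75, cy_2 = 3.75, cz_2 = 2.25, cx_3 = 10.25, cy_3 = 6, cz_3 = 1.75, cx_4 = 7.75, cy_4 = 2.25, cz_4 = 4.5, h_4 = 5.25, cx_5 = 5.75, cy_5 = 9.5, cz_5 = 6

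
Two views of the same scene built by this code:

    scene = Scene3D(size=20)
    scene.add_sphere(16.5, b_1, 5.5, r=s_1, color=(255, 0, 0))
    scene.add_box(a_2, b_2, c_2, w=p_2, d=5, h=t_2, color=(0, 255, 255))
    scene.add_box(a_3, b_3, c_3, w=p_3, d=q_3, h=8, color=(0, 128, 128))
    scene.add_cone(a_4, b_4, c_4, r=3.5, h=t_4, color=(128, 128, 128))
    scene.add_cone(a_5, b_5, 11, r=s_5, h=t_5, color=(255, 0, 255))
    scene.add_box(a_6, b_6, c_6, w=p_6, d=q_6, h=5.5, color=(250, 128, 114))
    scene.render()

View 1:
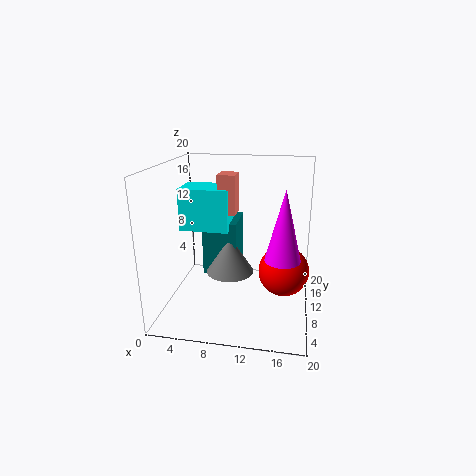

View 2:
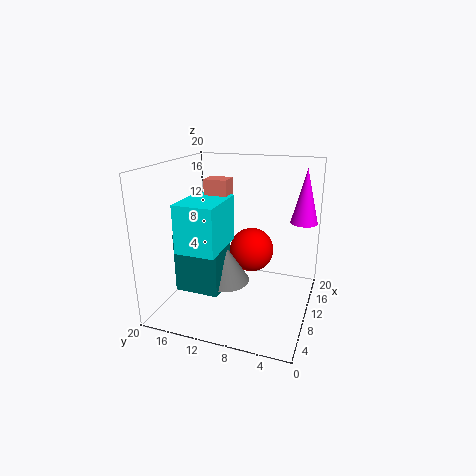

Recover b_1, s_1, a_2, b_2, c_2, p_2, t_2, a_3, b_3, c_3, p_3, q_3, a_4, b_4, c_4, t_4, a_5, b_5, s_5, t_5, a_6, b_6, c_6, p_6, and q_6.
b_1 = 10, s_1 = 3.5, a_2 = 1.5, b_2 = 10, c_2 = 10.5, p_2 = 7, t_2 = 6, a_3 = 4.5, b_3 = 11, c_3 = 3.5, p_3 = 5, q_3 = 6, a_4 = 8.5, b_4 = 11.5, c_4 = 4, t_4 = 5.5, a_5 = 16.5, b_5 = 2, s_5 = 2, t_5 = 8, a_6 = 7, b_6 = 10.5, c_6 = 13, p_6 = 2.5, q_6 = 3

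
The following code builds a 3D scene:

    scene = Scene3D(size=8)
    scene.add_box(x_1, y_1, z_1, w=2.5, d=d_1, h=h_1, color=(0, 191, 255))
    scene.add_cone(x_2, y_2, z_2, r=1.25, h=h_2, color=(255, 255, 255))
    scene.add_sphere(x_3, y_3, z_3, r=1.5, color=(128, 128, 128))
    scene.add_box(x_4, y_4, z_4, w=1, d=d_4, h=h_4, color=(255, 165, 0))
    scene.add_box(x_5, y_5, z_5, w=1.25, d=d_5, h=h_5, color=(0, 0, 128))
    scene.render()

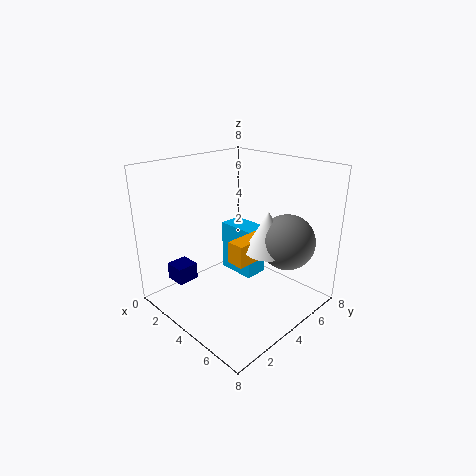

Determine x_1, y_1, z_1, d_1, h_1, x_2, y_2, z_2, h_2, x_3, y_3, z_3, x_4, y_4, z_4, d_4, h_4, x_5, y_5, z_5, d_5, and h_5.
x_1 = 0.75
y_1 = 5.75
z_1 = 0.25
d_1 = 1.5
h_1 = 3.25
x_2 = 5.5
y_2 = 4.75
z_2 = 3.5
h_2 = 2.25
x_3 = 6.25
y_3 = 5.5
z_3 = 4
x_4 = 4
y_4 = 3.25
z_4 = 2.75
d_4 = 2.25
h_4 = 1.25
x_5 = 0.5
y_5 = 1.5
z_5 = 1
d_5 = 1.25
h_5 = 1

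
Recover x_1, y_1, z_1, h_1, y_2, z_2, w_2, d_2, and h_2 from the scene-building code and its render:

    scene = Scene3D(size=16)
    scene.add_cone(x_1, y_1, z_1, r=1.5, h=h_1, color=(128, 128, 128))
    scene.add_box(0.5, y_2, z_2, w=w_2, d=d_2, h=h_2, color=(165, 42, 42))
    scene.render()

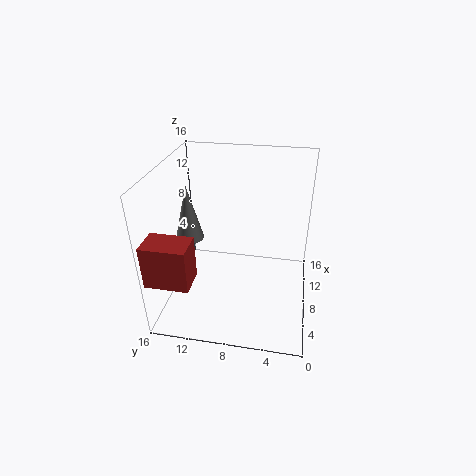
x_1 = 6.5
y_1 = 13
z_1 = 8.5
h_1 = 6
y_2 = 11.5
z_2 = 6
w_2 = 3
d_2 = 4.5
h_2 = 4.5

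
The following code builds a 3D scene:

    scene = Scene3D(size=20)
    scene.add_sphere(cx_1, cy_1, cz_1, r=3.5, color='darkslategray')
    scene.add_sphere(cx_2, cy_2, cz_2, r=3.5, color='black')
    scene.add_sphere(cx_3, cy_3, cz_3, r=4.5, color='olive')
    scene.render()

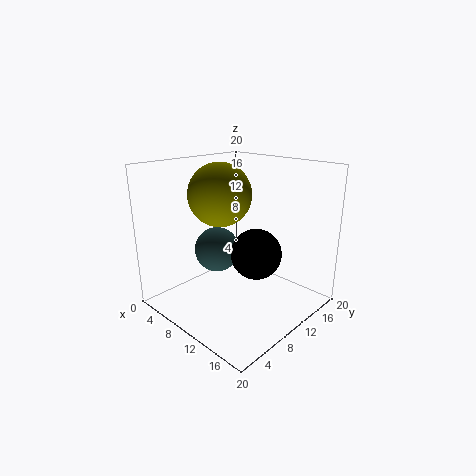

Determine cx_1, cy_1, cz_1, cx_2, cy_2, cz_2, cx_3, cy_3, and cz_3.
cx_1 = 4, cy_1 = 11.5, cz_1 = 6, cx_2 = 12.5, cy_2 = 11, cz_2 = 8, cx_3 = 6.5, cy_3 = 10, cz_3 = 15.5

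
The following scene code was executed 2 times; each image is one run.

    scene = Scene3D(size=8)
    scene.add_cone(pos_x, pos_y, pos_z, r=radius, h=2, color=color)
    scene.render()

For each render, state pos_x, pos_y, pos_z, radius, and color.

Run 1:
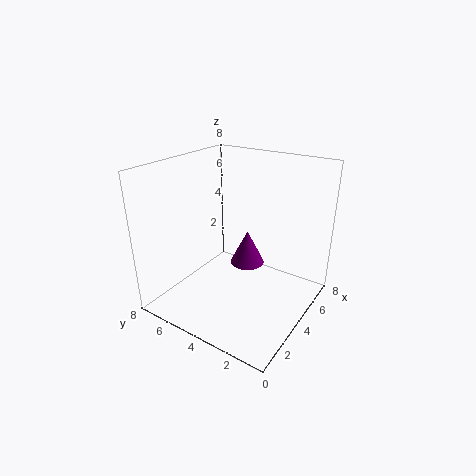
pos_x = 5, pos_y = 4, pos_z = 2, radius = 1, color = 'purple'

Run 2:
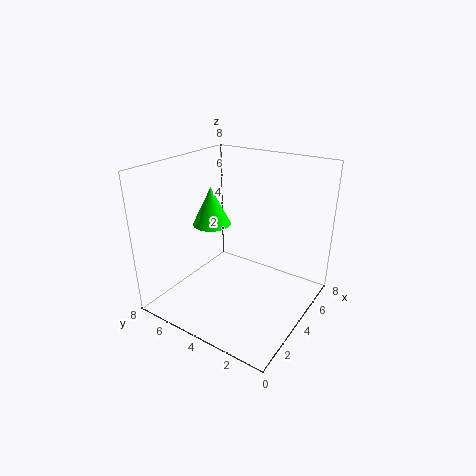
pos_x = 3, pos_y = 5, pos_z = 5, radius = 1, color = 'lime'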